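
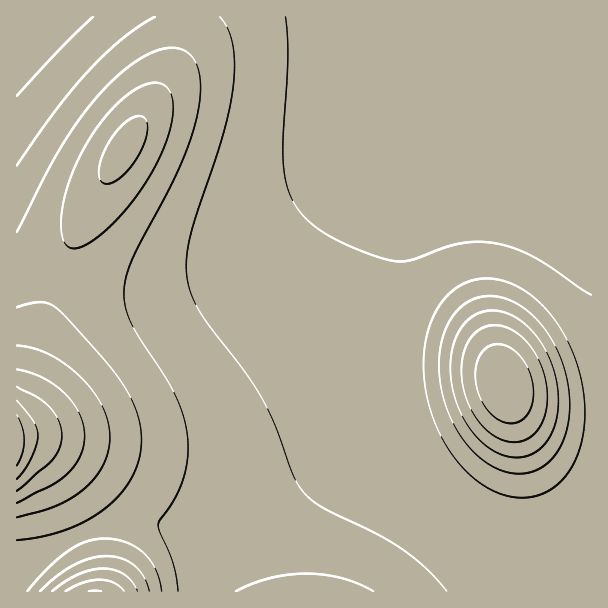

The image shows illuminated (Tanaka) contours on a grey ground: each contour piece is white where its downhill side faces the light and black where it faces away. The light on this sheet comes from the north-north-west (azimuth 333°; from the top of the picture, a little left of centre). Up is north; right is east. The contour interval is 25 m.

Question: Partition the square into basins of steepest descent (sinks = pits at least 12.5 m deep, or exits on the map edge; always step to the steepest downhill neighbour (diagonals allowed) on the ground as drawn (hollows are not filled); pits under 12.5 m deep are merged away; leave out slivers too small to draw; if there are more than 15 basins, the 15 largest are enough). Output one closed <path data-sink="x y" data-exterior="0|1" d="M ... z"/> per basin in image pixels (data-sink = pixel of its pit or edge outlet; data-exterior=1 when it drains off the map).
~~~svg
<path data-sink="467 17" data-exterior="1" d="M591 16l-404 1-3 25-16 38-60 94-42 81-23 62-18 66-9 15 0 54 23 10 23 33 23 48 7 26 3 23 497-1z"/><path data-sink="17 17" data-exterior="1" d="M186 16l-170 1 1 380 8-14 18-66 23-62 42-81 60-94 16-38 3-15z"/><path data-sink="17 576" data-exterior="1" d="M20 452l-4 1 0 138 77 1 1-16-4-19-12-32-16-30-19-30-8-7z"/>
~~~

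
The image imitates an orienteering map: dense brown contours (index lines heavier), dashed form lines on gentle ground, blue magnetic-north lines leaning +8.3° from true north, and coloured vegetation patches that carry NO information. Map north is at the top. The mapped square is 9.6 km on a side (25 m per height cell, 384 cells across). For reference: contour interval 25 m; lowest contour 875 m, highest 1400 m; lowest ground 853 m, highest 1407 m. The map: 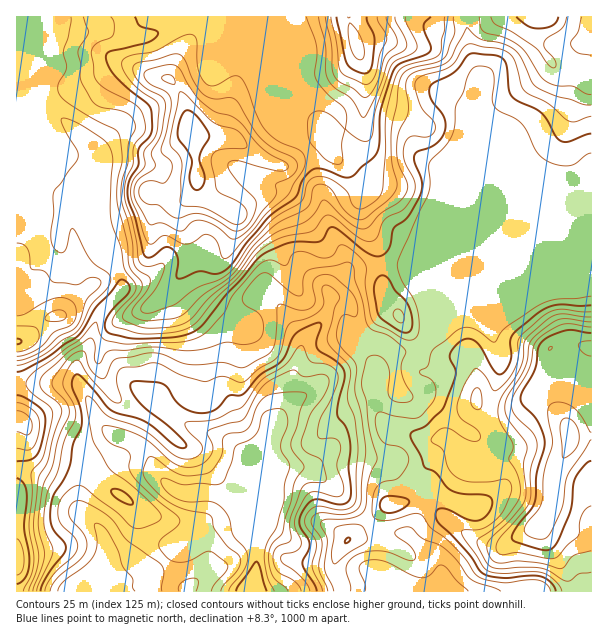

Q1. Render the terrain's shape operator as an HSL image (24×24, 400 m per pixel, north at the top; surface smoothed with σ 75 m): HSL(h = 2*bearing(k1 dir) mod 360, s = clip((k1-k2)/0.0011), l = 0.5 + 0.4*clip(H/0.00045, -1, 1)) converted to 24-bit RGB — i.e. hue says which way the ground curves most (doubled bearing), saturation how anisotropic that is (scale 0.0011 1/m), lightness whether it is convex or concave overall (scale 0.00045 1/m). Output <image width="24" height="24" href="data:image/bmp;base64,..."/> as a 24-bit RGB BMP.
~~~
<image width="24" height="24" href="data:image/bmp;base64,Qk32BgAAAAAAADYAAAAoAAAAGAAAABgAAAABABgAAAAAAMAGAAATCwAAEwsAAAAAAAAAAAAA//uiEBMkI1IzVoSJlW19WoWGf7uuzqK44V9nCTREsQ97UoI1OKCV2fq1W0iFeEdUmYNITYSDfS5XtjsAg4kHKyoIPOQAeZtN+PDTfjPvhZnVI018lWNbcal3VpVnhI5jsMSXjjjuH2P/d3TiYzWv/9bCKlZvSqvBkcvGbC1qYThtxM3r4r/rjH7Oi+OrVV5+8vp0MFRvr1ydUhRYsaBojKxpUquBUaF/orBmajNqFGNfwgtva+m50vn44njxjHwoXCwrlEXAn/vyIJPa7aD289jxh72GRWig9+/EKDBDOhsthUWPn+G/v+/tRVjXszvBultVdE96LkppNK6h1/nSRxVI4wBU8tnxTG3gZNGlfmA0JT8hGkMm5mlH6cOpN0B+9Kh8Wjh/LkWWh9zKgtuIaSsfNAUFZnMdZLo7VnuHRU93PsJvtYkbLg8qh891trpmpkZYd0VXrnNmW6N4FzU9frtW9ua4LTZR3r9WRLynN2COcq+ErFJdXRNSwoVvtuLRZrWuOl1nXkd7m2o9aZY9P2eMvLlalIQ8hldKVoGho8q+k3m8Nz2xR5SS9L+uXDGo5u/UfFSWM4VwbSo5SRwRJzC2xPffvj0jdiIiebhNF1lubmiw0Z+zMUVppmRfptm0carZsp7NlXFRblVGcjVJO29Ht9N7amTn7dzt0pHkVlXUXQJVq+ziatzeiyRHxHeXgJK4qdB1HiZBKn1ZanKuyE3HV8xfcsdwVEFik1dVw1+UPa3Nvmvcd7q0f9qSnTlsoJwGfX4dMQImfPZZXac6YTo7aoNXm6lhm0l05rmOGERDR4ZhGUgneTeA6uC4QpJOhEdJQ3xfaqdrX96oDjOq8MDAh4pfgmlrvNkbVo8jBBcv9PXDWycoUV42fIVMhZ1vYGyOzJyZzZHRDmyGs0adJWlCgfF1kj20a6+limOpcrtqbclODBMn8KJqp6NrjmVf69P463XeDq2KlgC8w2GNs05vSLg9L60/UY2TjpKeysm1NyJ3H1ilwuLpqDMgQhUKHv8VMYR3oM2OpzmeHEewlNrk9dbzs8jwpEeU7Mnw9dbvACUz7cz/8NjzrK7Lkb6OJnxoZauls3KJtDGFEqCIRtVAtxCu1vX0h7nnUFF9b4xMemRVMXRGIHY+ptePn0VsTHlKaKVI1VGKvmzyADMl/6gx25ity2iEx8EbBi0RYC1Ioc+PbiqjTh9NU8mfseabiS1xfXeAf39/f39/fn9+SnxGU2sXZGMhcKB/ZoyKe6FkxENxawCeivdCnbMyuGm1+dLeKruzEUVHpL5lpjZ7Lp+RYJwxwtJDU0lrf39/f4B/f4B/f4B/f4B/f4B/f4B/opuDXVVum7RvYjJqIxhM/O3PLIZ5TqBevj4u+Z10F1ZdTWQ3Yr5yZB5tkdlyc7R6SnF9fH6AgIB/f4B/f4B/f4B/f4B/f4B/mYR6amaEmqZoTTN8Txll9fmqzXOpbyZXYt7i9dbhQSeoQ5qHQoOnbyiT0uqkVWI2LplHXXd8f3+AgIB/f4B/f4B/f4B/f4B/i4V4i3Rvdo1bJSRmbjzp4/XWaj+/oMXrU9yztFFs7IPfetrWGxJMQb5u2L6soJzQlrXKKVR8f3+AgIB/gH9/gH9/gH58f4B6g4Ryk4B0aY90KkBnEpBx/5c6ay9j6vC9VD5nckI60kyk9MnxPhCMityrYbJdcc5xn0iWQy5qfn9/f3+AgH5/hGFqjHxiZ4phhXR+haKNjGuXVDtnJIiOuoXf3Hqxz+KGdje+n/DhRsPXmCZSrknBrW63yrtqe8BbVR1MZ7ZIRX98f3+Ae2x+jW2Jp4J8foFdhpyilV1sbTBDgJxgMWhJGzUl2M+R2fLZT2HBv5phXy5YbF2IkrqegT2Q8fSuZTyCO3jAwLvWNDqGgmVwdVdWcHdhn39lonFrj29rnD+ZfoOyo3SEeUVzSGkpLv8bbddSk0F/r1hWbFd3an1qfUQ9Yyor//ugJ4dwTJCHb0JAiVeHTU2OsmqmlFhreqFar3lxgG92VnGJmlqOqn6jWFXX0+f41PfkZDBaWG1Iql9fe3CAdm2JYy+f05O17vfUmTNbJhoNR2MVLYU7N0ZPdk5vuXeDr9TGe6jDfn9/TFKDcIallsTIRtCSaHxCzHhaqkiIZnN+g3xwgH9/b3N8LiZRzKh/8fTXzznzq7n71tv1OCKQbDM8KVE0d+BrcrNWd1p4fIN/UFpxjnxRbHUvmoBGeoJGT4AzrWlLenSAgH9/f32Ae2CCPCd0yOqjsM5ndr9BbTJVtpJVOBeNvonVhaDQzKCMac15RHCC"/>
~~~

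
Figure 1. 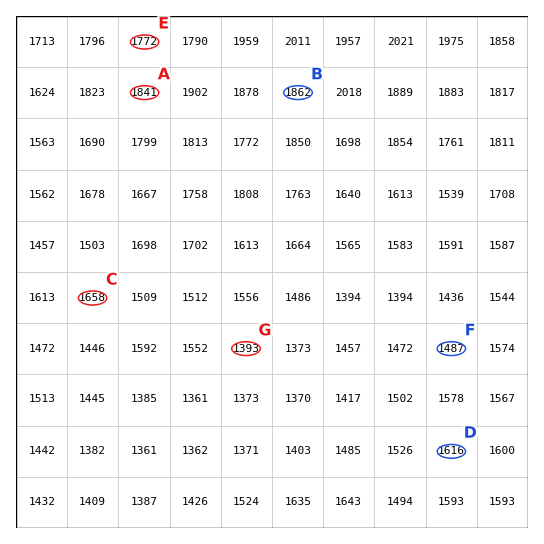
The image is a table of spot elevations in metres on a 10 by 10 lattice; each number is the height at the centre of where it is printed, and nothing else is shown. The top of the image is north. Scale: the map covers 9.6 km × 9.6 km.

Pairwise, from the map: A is above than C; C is below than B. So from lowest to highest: C A B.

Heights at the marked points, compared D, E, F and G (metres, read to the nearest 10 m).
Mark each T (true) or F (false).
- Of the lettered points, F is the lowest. F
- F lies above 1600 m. F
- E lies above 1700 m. T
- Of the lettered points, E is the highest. T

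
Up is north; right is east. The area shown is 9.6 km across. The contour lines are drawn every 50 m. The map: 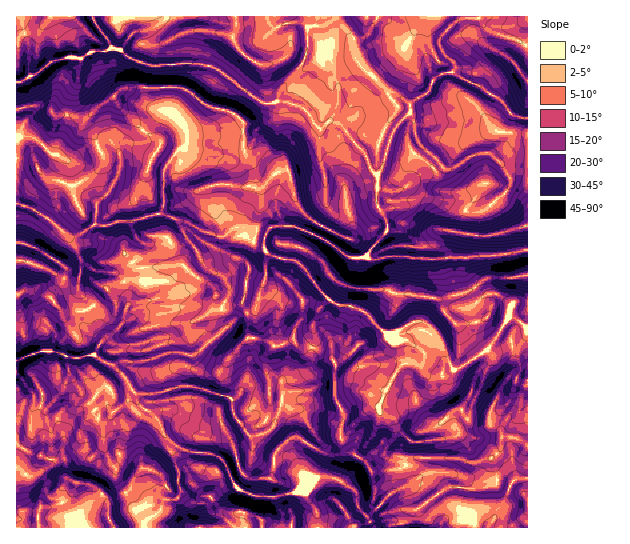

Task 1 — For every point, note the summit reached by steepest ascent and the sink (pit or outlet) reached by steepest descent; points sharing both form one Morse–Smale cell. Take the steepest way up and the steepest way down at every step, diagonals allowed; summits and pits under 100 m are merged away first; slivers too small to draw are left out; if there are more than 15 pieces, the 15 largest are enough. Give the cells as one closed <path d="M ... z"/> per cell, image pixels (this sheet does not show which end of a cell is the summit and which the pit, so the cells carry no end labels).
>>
<path d="M254 240l-9 19 4 12-6 28 0 7 5 11 0 21-21 23-7 10 5 15 0 11-6 13 1 9 12 23 9 29-4 7-5 3 4 6 18 9 13 1 32-6 5-6 0-10-3-6 2-19 10-16-9-20-4-4 35 1 28-18 22-2-6 19 12 9 4 11-2 8-8 11 0 5 4 5 13 4 6 6 3 13-5 5-13 5-26 25 7 11 153 0 1-199-10-9-9-3-12 20-12 15-23 15-8 2-18-35-11-11-10-2-26 15-24-24-16-7-11 0-5-2-36-42-27-6-5-4-3-10z"/><path d="M459 16l-141 0-2 9-6 2-3 6 1 14-3 11-9 15-15 16-4 12 26 7 6 6 6 11 4 3 3 0 7-7 10 3 26 30 7 17 5 4 0 12 2 2 19 2 11-6 18 12 23 4 20 11 11 0 20-15 8-10 2-8-5-10 22 2 0-52-17-4-12-16-20-14-9-2-17-10 2-8-11-11-5-13 5-8 16-15z"/><path d="M181 264l-42 4-9 12-23 9 1 1-4 7-12 9 11 29 0 6-9 14-11 2-14 0-12-5-15-1-26 10 0 82 3 4 4 1 8-13 2-32 2-2 7 6 9-3 10-11 7-18 2 0 24 34 12-4 8 7 12-8 8-11 5 12 10 6 10 10 4 12 8 10 19 9 20 1 9 4 8 9 6 14 8-6-6-25-15-30-1-9 6-13 0-11-5-15 7-10 21-23 0-21-6-14-17 0-9-8-1-5-8-7-9-4z"/><path d="M189 63l-28 3 6 43 13 12 7 10 0 14-11 8 4 5 0 13 5 15 5 5 9 0 19-7 36 4 8-1-1 18-4 13-2 23 8 2 5-13 5-3 22 0 26 10 28 20 17 0 6-10 15-16 0-10-11-19 1-27-5-4-7-17-18-23-13-10-5 0-7 7-3 0-4-3-6-11-11-9-13-4-15 3-8-1-44-34-9-4z"/><path d="M39 105l-14 2-9 3 0 93 15 5 18 11 22 20 10 22-2 30 12 14 3 0 10-8 3-9 23-8 9-12 30-1 10-3 19 15 9 4 8 7 1 5 9 8 16 1 2-2 6-31-4-12 8-17-10-13-4-2-5 1-13 9-16-5-19-11-9-1-17-7 4-8 0-35 12-16-3-3-11-4-4-8-15-8-10 10-10 3-5 7-8-10-4 0-16 6-17 12-7 1-8-4-2-3 9-27 2-11-13 0-4-6z"/><path d="M295 227l-25 1-6 10 1 13 16 8 16 2 36 42 5 2 11 0 16 7 24 24 26-15 10 2 11 11 18 35 8-2 23-15 12-15 12-20 9 3 8 8 2-1-1-78-22 6-32 2-60 2-23-3-13 4-10-3-10 2-11-3-25-19z"/><path d="M70 375l-2 0-7 18-10 11-9 3-7-6-2 2-2 32-8 14 11 6 29 6 2 2 0 11 5 6 24 7 14 16 0 14 6 11 29 0 3-8 14-9 5-11 9 0 6-6-1-23-7-17 0-11-9-10-4-12-10-10-10-6-5-12-8 11-12 8-8-7-12 4z"/><path d="M317 16l-151 0-1 4-10 7-9 4-12 1-14 18 6 6 23 9 22 0 18-2 24 4 49 36 8 1 9-5 2-10 22-26 5-16-1-14 3-6 6-2z"/><path d="M506 169l5 10-2 8-8 10-20 15-11 0-20-11-23-4-18-12-11 6-12 0-8-3-2 14 11 19 0 10-15 16-5 10 6 3 17-4 23 3 32 0 49-3 32-5 2-2 0-76z"/><path d="M385 391l-22 2-28 18-35-1 13 23-10 17-2 7 3 25 13-5 14 0 8 3 17 13 1 12 9 11 4-1 23-23 13-5 5-5-3-13-6-6-13-4-4-5 0-5 8-11 2-8-4-11-12-9z"/><path d="M527 16l-66 0-22 25 5 13 11 11-1 8 16 10 9 2 20 14 12 16 14 4 3-1z"/><path d="M25 449l-5 4-4 10 1 65 96-1-5-10 0-14-14-16-24-7-5-6 0-11-2-2-29-6z"/><path d="M114 48l-23 4-11 7-1 19-10 19-2 17 10 3 10 0 11-10 16-11 5 10 24 25 15-16 11-4-4-9-2-33-2-4-12 0-12-4-11-5-7-7z"/><path d="M173 443l-1 11 7 17 1 23-6 6-9 0-5 11-15 10 0 7 116-1 0-6-3-4-16-5-17 0-14-14 11-13 10-4-5-15-8-9-9-4-20-1-13-5z"/><path d="M177 153l-13 17 0 35-4 8 17 7 9 1 19 11 16 5 10-8 8-2 12 13 3 0 7-35 0-16-43-5-19 7-9 0-7-10-3-10 0-13z"/>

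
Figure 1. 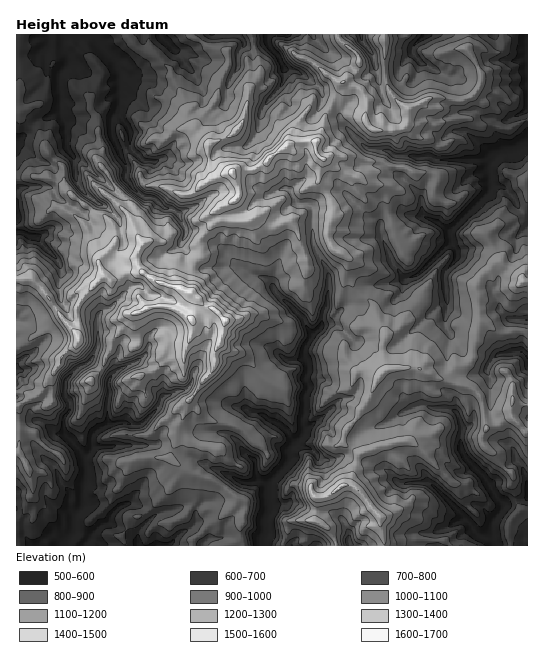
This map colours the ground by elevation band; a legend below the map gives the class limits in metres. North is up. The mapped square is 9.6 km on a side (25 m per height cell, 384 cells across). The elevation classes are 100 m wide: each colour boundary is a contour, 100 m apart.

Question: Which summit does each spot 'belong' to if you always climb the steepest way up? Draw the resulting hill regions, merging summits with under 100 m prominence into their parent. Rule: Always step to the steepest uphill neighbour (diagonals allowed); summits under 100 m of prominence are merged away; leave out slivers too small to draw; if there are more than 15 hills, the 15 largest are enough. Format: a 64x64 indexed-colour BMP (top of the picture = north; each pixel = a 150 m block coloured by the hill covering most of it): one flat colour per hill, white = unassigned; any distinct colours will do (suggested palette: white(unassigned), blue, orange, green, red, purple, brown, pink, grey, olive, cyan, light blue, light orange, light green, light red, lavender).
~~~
<image width="64" height="64" href="data:image/bmp;base64,Qk12CAAAAAAAAHYAAAAoAAAAQAAAAEAAAAABAAQAAAAAAAAIAAATCwAAEwsAABAAAAAAAAAA////ALR3HwAOf/8ALKAsACgn1gC9Z5QAS1aMAMJ34wB/f38AIr28AM++FwDox64AeLv/AIrfmACWmP8A1bDFABERERERERERERERERERERMzMzMzMzMzMzMzMREREREREREREREREREREREREREREzMzMzMzMzMzMzMxERERERERERERERERERERERERERETMzMzMzMzMzMzMzMRERERERERERERERERERERERERERMzMzMzMzMzMzMzMzMRERERERERERERERERERERERERETMzMzMzMzMzMzMzMxETMRERERERERERERERERERERERMzMzMzMzMzMzMzMzMzMxEREREREREREREREREREREREzMzMzMzMzMzMzMzMzMxERERERERERERERERERERERETMzMzMzMzMzMzMzMzMxERERERERERERERERERERERERMzMzMzMzMzMzMzMzMzkRERERERERERERERERERERERETMzMzMzMzMzMzMzMzmZEZEREREREREREREREREREREREzMzMzMzMzMzMzMzmZmRkRERERsRERERERERERERERETM0REMzMzMzMzMzmZmZmRERERuxERERERERERERERERM0RERDMzMzMzMzOZmZmZERERG7sREREREREREREREREUREREQzMzMzMzM5mZmZkRERG7uxERERERERERERERERFEREREMzMzMzMzmZmZmREREbu7sREREREREREREREREUREREREMzMzMzNJmZmZERERu7uxERERERERERERERERREREREREMzMzNEmZmZkREREbu7ERERERERERERERERFEREREREREREREQ5mZmREREbu7uxEREREREREREREREURERERERERERERDOZmZERERu7u7ERERERERERERERERREREREREREREREQ5mZkRERG7u7sRERERERERERERERFEREREREREREREREmZmRERERu7sREREREREREREREREUREREREREREREMzQzOZERERGrsRERERERERERERERERREREREREREREMzMzMzOhEREaoRERERERERERERERERFEREREREREREQzMzMzM6oREaqqEREREREREREREREREURERERERERERDM3d3d3qqqqqqoRERERERERERERERERFEREREREREREN3d3d3eqqqqqqhEREREREREREREREREURERERERERER3d3d3d6qqqqqqERERERERERERERERERFERERERERERHd3d3d3EaqqoaoRERERERERERERERERERFEREREREREd3d3d3cREaoRGIERERERERERERERERERERRERERERER3d3d3dxERGoiIiIEREREREREREREREREREURERERERHd3d3d3ERERiIiIiBERERERERERERERERERFEREREREd3d3d3cRERiIiIiIERERERERERERERERERERFERERER3d3d3dxEREYiIiIgRERERERERERIRERERERERERRERHd3d3d3ERERiIiIgRERERERERESIiERERERERERERREd3d3d3cRERiIiIiBERERESIiIiIiIREREREREREREURHd3d3dxERiIiIiIERERESIiIiIiIiIhERERERERERFEd3d3d3ERiIiIiIERERERIiIiIiIiIiIRERERERERERQREXd3cRGIiIiIEREREREiIiIiIiIiIhEREREREREREREREXd4iIiIiIERERERESIiIiIiIiIiERERERERERERERERERiIiIiIERERERERIiIiIiIiIiIRERERERERERERERERGIiIiIERERERERIiIiIiIiIiIhERERVVEVUREREREREYiIiIERERERESIiIiIiIiIiIiERERVVVVVREREREREciIiBERERERESIiIiIiIiIiIlVRERVVVVVVEREREREcyIiIEREREREiIiIiIiIiIlUlVVVVVVVVVVEREREREczBEREREREREiIiIiIiIiIlVVVVVVVVVVVVERERERHMzMERERERERESIiIiIiIiIlVVVVVVVVVVVVEREREREczMwRERERERERIiIiIiIiIiVVVVVVVVVVVVURERERERzMzBERERERERIiESIiIiIiIlVVVVVVVVVVVRERZmZmZszMEREREREREiEREiIiIiIiVVVVVVVVVVVmZmZmZmZmYcwRERERERERERESIiIiIiJVVVVVVVVWZmZmZmZmZmZhERERERERERERERIiIiIiIlVVVVVVVWZmZmZmZmZmZhERERERERERERERIiIiIiIiVVVVVVVWZmZmZmZmZmZmERERERERERERERIiIiIiIiIlVVVVVVZmZmZmZmZmZmERERERERERERERIiIiIiIiIiVVVVVVZmZmZmZmZmZhERERERERERERERIiIiIiESIiJVVVVVZmZmZmZmZmZmERERERERERERESIiIiIiERIiIiVVVVZmZmZmZmZmZmERERERERERERERIiIiIiIRESIiIlVVVmZmZmZmZmZmYREREREREREREREiIiIiIRERIiIiVVZmZmZmZmEWZmYRERERERERERERESIiIiIhERESIiIhFmZmYRHd0RZhEREREREREREREREREiIiIhERERIiIhERZmYREd3RERERERERERERERERERERIiIhEREREiIiERFmYRER3d0RERERERERERERERERERESIhEREREREiERERERER3d3dERERERERERERERERERERIhERERERERERERERER3d3d3RERERERER"/>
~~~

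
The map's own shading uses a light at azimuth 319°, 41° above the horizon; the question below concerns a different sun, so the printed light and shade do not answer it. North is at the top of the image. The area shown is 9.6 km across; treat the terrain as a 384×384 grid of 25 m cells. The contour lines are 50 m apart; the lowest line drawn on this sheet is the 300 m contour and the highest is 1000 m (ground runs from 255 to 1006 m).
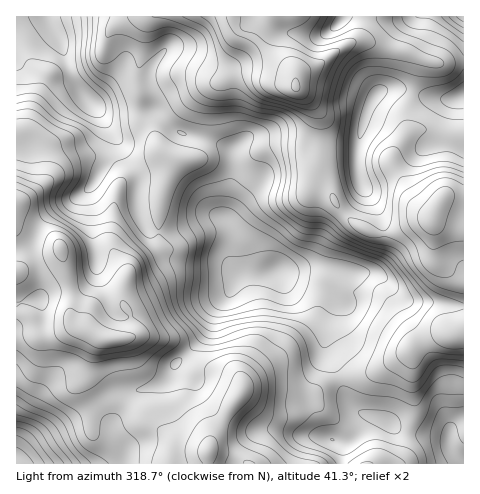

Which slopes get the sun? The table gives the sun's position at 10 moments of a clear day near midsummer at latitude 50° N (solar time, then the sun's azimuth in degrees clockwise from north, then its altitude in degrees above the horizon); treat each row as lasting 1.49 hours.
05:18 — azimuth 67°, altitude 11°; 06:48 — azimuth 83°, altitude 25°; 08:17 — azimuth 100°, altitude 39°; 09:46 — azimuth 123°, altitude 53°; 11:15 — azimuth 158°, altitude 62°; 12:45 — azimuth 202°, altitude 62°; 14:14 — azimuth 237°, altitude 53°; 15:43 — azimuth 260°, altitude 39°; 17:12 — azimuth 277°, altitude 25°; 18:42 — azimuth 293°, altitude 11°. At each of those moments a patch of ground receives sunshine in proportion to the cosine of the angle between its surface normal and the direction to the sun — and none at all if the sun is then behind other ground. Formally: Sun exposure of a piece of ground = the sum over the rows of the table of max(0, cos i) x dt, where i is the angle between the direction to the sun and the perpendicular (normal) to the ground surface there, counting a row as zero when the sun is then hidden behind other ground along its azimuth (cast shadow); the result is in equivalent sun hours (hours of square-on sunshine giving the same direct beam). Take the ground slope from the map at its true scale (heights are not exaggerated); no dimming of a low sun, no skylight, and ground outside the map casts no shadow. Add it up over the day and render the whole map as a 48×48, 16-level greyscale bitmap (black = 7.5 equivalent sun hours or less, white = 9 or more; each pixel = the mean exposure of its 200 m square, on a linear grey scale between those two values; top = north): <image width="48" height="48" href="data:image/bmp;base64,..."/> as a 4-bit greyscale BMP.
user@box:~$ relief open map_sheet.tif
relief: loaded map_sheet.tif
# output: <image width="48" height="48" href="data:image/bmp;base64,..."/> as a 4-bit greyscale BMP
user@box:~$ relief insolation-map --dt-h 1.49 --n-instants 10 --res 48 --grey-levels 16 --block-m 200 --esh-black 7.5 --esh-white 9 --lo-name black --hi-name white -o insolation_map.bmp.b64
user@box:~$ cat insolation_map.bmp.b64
<image width="48" height="48" href="data:image/bmp;base64,Qk32BAAAAAAAAHYAAAAoAAAAMAAAADAAAAABAAQAAAAAAIAEAAATCwAAEwsAABAAAAAAAAAAAAAAABEREQAiIiIAMzMzAERERABVVVUAZmZmAHd3dwCIiIgAmZmZAKqqqgC7u7sAzMzMAN3d3QDu7u4A////AKvMzMzN3Lq7zMzcvLiZl1QidlirupmYrMzMy7zd3cu7zLrLqnZ3ZCECeGZ3eIiJvczMy7zc3dzLu6qqqXiIZomazLhmeaqqzMzMy7zMzM3Mu6qquqqrq8zN3MuZvMu7zLvMzLzMzMzLu6qrzMzLu8zdy7u8zNy7zMvMzMzN3Mu8y6qrzMzLqqzcq8zd3dy83czMzN3dzLu7u6mavMy6qqzLrN3d3dy8zczczd3dzMu6qqmZq8uqurzLzd3d3NzLzc3czM3d3d3LqrupqrmZq7u7zd3d3MzLvc3dzM3d3d3Lu7zKqpd5u7qavMzd3NzMvczd3M3d3d3Lqau6mGV5u6iau7u8zdzLu8zd3My7u8zMy5qGVFeau5mru6qqvNzKmszdzMzMu8zMzKcyJHmauom7u6qZm8zMzMzMzN3Mu7u6qYVDNXiZmHm8u7qpibzM3cy6vMy4Z4l2ZCIkMyNFVXq7uqmqiKu7vMzKrLuoq7p2QQEgAAASI3q7qpiamHiaqsu6i7qqzLl2VEVkAkVURXq7qZiZmGaJqszLmqmbzKh3Z4mZeIh3eJq7qqqZiaq8zN3cvLmKvKh3iqqqm6mZqprKqpqXi7vMzNzczah5q7hnmqqqq7uYiZqqmIh3qqrM3czMzJd5mqZniqmqq8mImqqoiKqrqavNzKvMzJiJqXNYu6mqrMqavMu6u8u6mrzczLy7y4ibuDBrzLq7vbqrzMzMu6h5vLvd3dy5uDarpyKbupq8uqq8zMzMuWaKzMzd3cy4UAaYhje7qZmqmqvMzMu8qZvLvMzd3cy3AAd3hlrMupiYirzMy7qrq7qYq8zczMykACd4l4zMupmoq8zMuru7y3ZomrvMzMuFRDaJqazMu7vLvMzLu83MyERImaq8zKmJmoV4ury8y7zMzMupis3cpTR4iIibzER6u8pnq8y8zMzN3buoaLzMlVaqiId5mSR6u7uYisy8zMzN3bqpd6zMlVm7unVEQkeJmZvLmrzMzczMzcu7mLzLl2m8ymMQAKqpmZvMu7zMzMy7zMu8qbzLmHibuZdTRsy7uqq6marMuYiazLu8qrzMqIZoqru6u8zMu6qZmrqqdnmrqqqrmbzMqJVmm8zMzMy5dmZ4m8ypmru7qru7qr3dqKZXm8zMu6qEIhFGmry7zMy7qrvMy8zcqKhWq7u5mWdTVkNImry7zMy7q7uqqqvKibllq7qYiEVWiGWrq83LzMzLqruGVou5irp0irqqqWV4mGrMu8zcu8zMu8qqq8upm7uWaszMzIeap5zMzMzMy7vN28u8vLqqq7y6nN3czJq8h7u8zMzLy6q7zLmru7q7q8y6vN3MzLuoN6q93MzJmZmrzLqruqm7q8y7zN3du7qVSIit3c25iIibzMu7qFR6u8zN3dypibuneXaMzd3JqqqrzMzKhUQyi8zcy5h4d7y3ipZ83d3KvMy6zdy6mZlyBqu6lmeYZcy6q6h63c3bq8y6zMzMzcy4I3iZhmeGIMu8u6mKvMzdzMzLzMvN3dy7upq7qJmEEg=="/>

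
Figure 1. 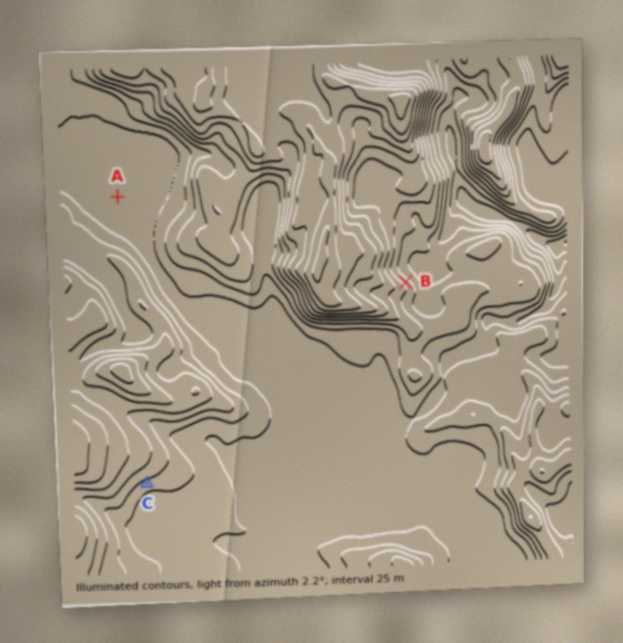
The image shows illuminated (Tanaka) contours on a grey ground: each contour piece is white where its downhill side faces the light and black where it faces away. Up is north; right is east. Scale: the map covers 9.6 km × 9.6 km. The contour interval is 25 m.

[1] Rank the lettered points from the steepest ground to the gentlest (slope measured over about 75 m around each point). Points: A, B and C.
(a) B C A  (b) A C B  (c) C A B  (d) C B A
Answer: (a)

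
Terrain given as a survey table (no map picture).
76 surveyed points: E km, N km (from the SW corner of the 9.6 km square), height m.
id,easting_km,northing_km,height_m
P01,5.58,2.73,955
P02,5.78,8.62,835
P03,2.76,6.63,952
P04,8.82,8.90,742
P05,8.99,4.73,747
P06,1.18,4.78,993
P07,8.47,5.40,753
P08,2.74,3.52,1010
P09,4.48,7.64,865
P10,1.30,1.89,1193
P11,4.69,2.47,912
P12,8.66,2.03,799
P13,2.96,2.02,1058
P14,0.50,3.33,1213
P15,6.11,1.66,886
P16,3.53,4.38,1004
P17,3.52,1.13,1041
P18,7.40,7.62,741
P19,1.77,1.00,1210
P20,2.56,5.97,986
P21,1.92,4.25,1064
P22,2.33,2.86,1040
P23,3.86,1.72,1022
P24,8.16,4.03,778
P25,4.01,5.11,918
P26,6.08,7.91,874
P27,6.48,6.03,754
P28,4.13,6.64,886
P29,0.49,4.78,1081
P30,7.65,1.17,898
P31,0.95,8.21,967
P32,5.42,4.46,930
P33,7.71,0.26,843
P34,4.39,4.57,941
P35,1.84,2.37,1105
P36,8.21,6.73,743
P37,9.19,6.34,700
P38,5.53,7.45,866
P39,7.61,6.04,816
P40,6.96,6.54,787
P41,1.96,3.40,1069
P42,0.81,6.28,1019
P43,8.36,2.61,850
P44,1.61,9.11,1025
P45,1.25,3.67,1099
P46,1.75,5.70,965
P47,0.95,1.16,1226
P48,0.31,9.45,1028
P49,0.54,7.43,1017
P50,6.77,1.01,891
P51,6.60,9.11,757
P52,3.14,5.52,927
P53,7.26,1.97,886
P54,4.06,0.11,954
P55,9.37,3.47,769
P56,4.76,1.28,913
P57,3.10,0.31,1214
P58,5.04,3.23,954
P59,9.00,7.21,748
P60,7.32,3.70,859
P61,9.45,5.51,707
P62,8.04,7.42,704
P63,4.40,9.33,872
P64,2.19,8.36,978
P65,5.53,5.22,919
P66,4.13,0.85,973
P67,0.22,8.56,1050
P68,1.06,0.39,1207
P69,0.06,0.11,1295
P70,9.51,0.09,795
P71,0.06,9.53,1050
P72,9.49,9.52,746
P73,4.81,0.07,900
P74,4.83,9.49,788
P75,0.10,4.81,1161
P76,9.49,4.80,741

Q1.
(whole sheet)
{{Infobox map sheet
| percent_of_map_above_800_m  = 81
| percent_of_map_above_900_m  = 54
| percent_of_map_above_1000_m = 25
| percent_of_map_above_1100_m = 12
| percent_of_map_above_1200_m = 6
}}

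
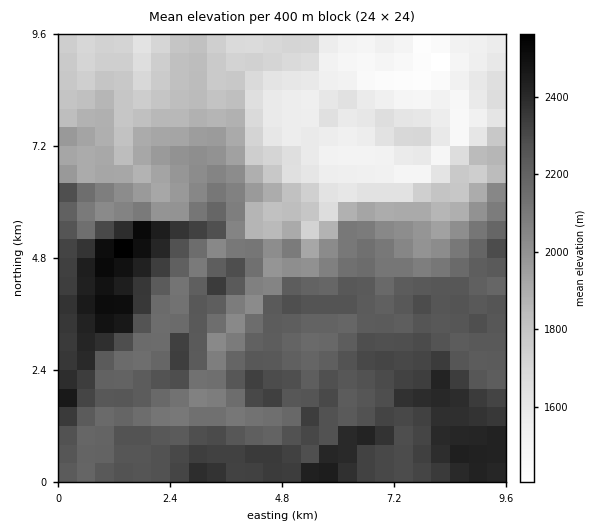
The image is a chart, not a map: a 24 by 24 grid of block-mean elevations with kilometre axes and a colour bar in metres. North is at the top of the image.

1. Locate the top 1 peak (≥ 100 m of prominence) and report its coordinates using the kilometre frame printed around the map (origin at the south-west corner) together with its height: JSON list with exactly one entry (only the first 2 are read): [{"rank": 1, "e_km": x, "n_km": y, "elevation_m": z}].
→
[{"rank": 1, "e_km": 1.31, "n_km": 4.94, "elevation_m": 2599}]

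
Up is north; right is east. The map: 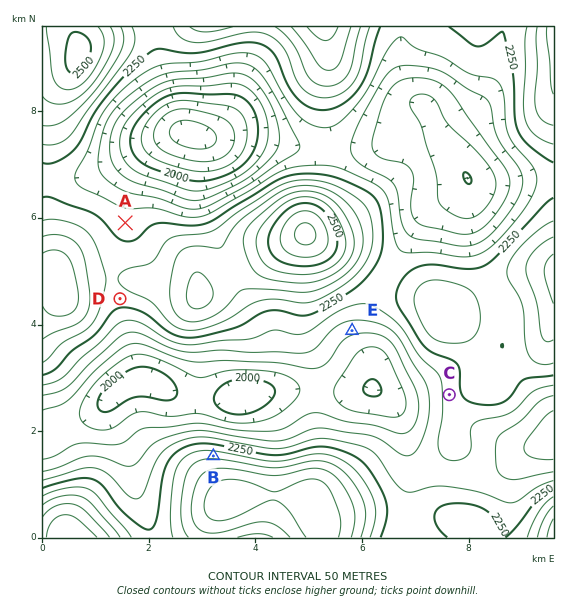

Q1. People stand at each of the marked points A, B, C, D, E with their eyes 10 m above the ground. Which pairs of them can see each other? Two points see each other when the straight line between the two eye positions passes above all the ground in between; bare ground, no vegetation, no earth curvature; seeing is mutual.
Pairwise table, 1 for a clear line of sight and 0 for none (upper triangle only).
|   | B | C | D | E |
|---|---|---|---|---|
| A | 0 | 0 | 0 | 0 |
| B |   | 1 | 1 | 1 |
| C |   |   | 0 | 1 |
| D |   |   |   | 0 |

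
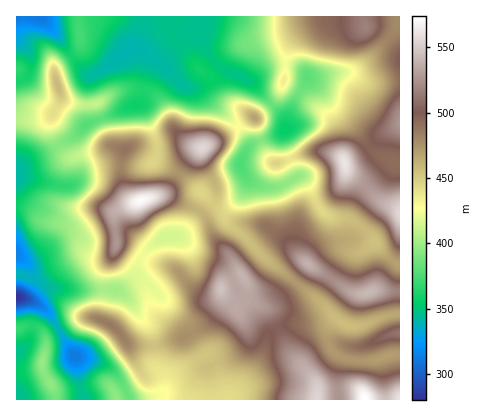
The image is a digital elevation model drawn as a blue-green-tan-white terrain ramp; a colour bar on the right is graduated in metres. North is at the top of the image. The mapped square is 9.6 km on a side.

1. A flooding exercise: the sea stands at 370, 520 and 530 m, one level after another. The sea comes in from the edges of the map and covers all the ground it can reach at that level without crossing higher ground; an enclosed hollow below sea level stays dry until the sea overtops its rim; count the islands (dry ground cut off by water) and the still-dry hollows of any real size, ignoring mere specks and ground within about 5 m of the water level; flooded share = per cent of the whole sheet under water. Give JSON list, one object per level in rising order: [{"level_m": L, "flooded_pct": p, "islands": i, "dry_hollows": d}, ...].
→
[{"level_m": 370, "flooded_pct": 19, "islands": 0, "dry_hollows": 1}, {"level_m": 520, "flooded_pct": 91, "islands": 4, "dry_hollows": 0}, {"level_m": 530, "flooded_pct": 94, "islands": 6, "dry_hollows": 0}]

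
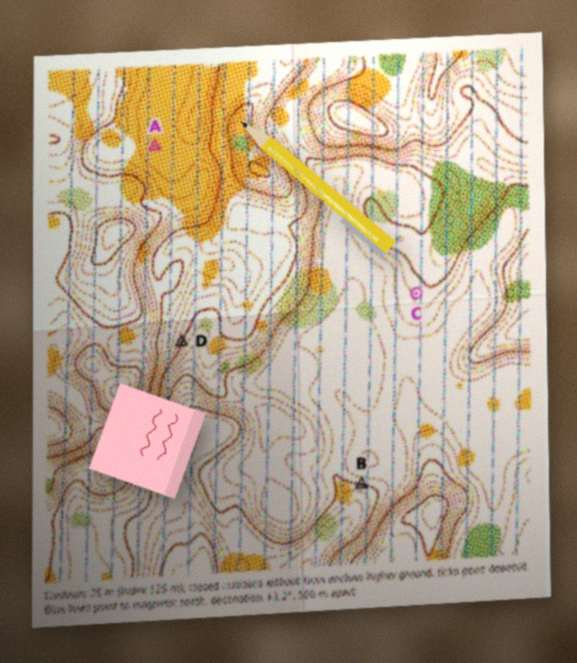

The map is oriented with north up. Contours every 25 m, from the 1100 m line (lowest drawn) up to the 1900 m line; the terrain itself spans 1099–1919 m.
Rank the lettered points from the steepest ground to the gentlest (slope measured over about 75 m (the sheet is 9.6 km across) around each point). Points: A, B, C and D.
D B C A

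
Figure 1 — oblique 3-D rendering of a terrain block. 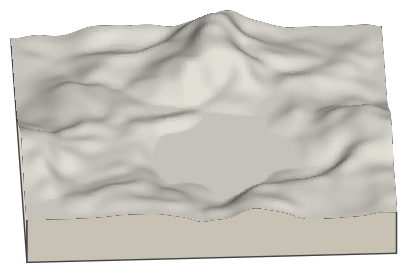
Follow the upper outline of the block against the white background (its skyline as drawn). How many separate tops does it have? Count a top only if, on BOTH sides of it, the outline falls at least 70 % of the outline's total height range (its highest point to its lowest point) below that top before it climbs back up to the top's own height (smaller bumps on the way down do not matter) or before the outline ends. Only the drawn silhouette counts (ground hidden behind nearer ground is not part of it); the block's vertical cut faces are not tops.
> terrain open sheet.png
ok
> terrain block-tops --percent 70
0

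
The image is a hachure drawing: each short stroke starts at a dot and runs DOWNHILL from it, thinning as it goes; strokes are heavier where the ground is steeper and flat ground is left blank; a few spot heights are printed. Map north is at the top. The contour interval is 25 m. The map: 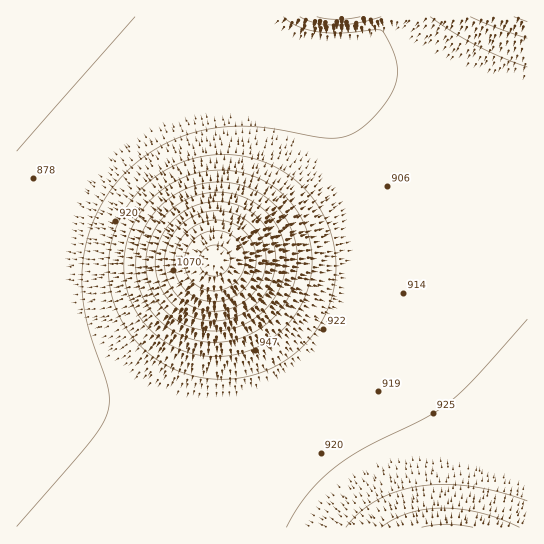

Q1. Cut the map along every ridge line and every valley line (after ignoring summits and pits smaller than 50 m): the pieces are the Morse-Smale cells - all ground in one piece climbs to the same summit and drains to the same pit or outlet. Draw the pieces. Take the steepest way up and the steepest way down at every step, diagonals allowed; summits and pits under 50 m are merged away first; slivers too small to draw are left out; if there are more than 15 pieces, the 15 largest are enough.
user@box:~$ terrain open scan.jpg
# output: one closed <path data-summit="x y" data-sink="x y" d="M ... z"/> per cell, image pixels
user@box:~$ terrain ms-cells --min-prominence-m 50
<path data-summit="215 261" data-sink="17 17" d="M245 16l-229 1 0 342 30 25 29 19 27 13 35 12 41 7 37-2 43-10 29-14 32-21 33-34 21-37 10-28 5-32-1-43-11-43-16-34-23-34-17-20-35-34z"/><path data-summit="447 527" data-sink="17 17" d="M253 16l-8 1 54 46 38 40 19 27 15 28 9 25 8 43-1 43-14 48-13 25-13 19-17 18-21 17-22 13-29 14-43 10-50 0-50-12-53-26-45-35-1 167 511 1 1-401-51-6-26-6-40-15-50-25-46-30-40-13z"/><path data-summit="527 17" data-sink="17 17" d="M527 16l-125 0-8 13-19 11-14 3-50 0 62 38 58 27 52 15 44 4z"/><path data-summit="215 261" data-sink="17 17" d="M401 16l-148 1 22 15 27 9 59 2 14-3 14-7 8-7 4-7z"/>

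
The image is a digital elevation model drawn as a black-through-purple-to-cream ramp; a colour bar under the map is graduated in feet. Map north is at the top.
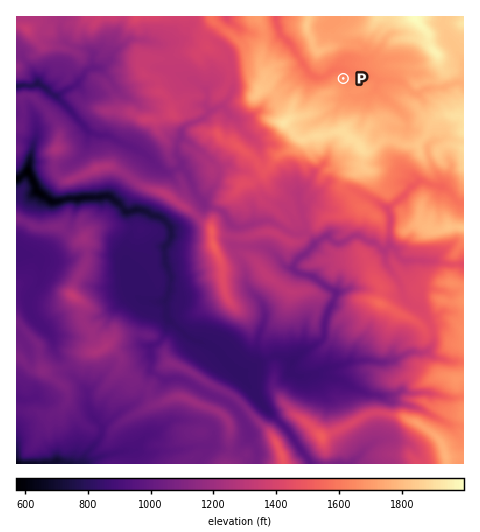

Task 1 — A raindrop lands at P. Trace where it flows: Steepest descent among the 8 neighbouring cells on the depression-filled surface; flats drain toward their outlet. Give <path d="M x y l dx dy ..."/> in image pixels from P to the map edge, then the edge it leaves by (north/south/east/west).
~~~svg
<path d="M343 78l0-8-1-1-6 0-13 8-8 0-6-3-3-6-5-5 0-3-8-11-1-3-12-12-1-6-2-3 0-8"/>
exit: north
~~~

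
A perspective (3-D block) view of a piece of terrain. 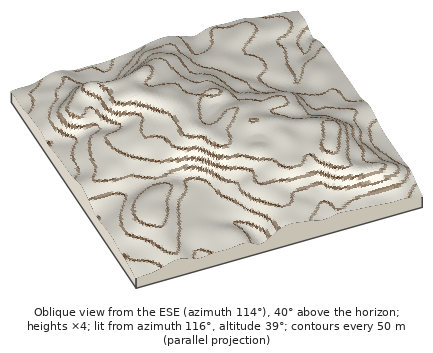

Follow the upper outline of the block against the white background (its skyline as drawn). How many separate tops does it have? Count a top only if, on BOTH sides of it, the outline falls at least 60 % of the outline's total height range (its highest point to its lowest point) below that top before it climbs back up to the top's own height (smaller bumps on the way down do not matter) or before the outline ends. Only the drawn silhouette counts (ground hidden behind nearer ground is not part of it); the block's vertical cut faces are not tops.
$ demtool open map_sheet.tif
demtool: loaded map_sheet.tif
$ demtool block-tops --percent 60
0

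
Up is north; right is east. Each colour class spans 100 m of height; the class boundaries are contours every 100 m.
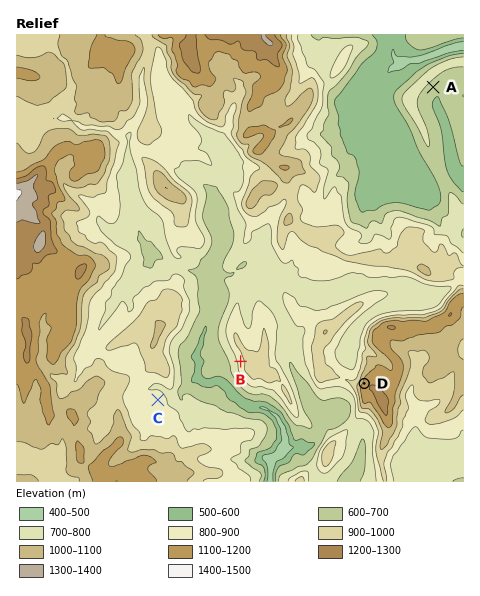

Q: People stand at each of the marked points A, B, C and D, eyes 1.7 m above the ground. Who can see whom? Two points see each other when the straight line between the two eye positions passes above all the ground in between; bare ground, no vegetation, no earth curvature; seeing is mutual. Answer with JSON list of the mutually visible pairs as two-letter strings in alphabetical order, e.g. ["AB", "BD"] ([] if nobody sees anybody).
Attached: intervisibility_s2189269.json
["BC", "CD"]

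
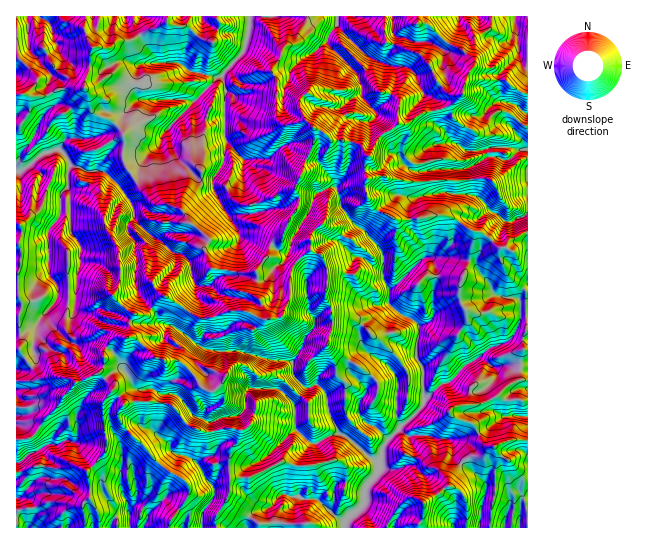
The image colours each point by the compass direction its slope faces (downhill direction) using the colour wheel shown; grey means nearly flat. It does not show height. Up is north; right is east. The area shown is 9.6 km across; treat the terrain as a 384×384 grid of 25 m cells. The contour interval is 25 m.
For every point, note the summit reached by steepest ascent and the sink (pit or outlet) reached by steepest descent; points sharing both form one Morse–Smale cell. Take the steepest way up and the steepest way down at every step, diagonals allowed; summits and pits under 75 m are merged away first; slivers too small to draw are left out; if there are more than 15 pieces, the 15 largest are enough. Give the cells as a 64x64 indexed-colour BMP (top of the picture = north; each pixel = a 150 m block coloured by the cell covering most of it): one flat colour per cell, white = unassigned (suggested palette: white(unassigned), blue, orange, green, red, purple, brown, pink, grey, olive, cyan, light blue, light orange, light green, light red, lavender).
<image width="64" height="64" href="data:image/bmp;base64,Qk12CAAAAAAAAHYAAAAoAAAAQAAAAEAAAAABAAQAAAAAAAAIAAATCwAAEwsAABAAAAAAAAAA////ALR3HwAOf/8ALKAsACgn1gC9Z5QAS1aMAMJ34wB/f38AIr28AM++FwDox64AeLv/AIrfmACWmP8A1bDFAHd3d3d7u7u7u7zMzMERERERERERERFVVVX////////wd3d3d3u7u7u7u8zMwREREREREREREVVVVV////////B3d3d3u7u7u7u7vMzMEREREREREREVVVVVX////////3d3d3d7u7u7u7u8zMwRERERERERERFVVVVV////////d3d3d3u7u7u7u7vMzMEREREREREREVVVVVVf//////93d3d3e7u7u7u7vMzMwRERERERERERVVVVVVX//////3d3d3d7u7u7u7vMzMzBEREREREREREVVVVVVV//////d3d3d3u7u7u7vMzMzMERERERERERERERVVVVX/////93d3d3d7u7u7zMzMzMwREREREREREREREVVVVV/////3d3d3d3e7u7vMzMzMzBERERERERERERERFVVVVVX///d3d3d3d7u7vMzMzMzMEREREREREREREREVVVVVVQD/8id3d3d3u7vMzMzMzMzBEREREREREREREVVVVVVQAAACInd3d3e7vMzMzMEREREREREREREREREVVVVVVQAAAAIiJ3d3d7vMzMzMERERERERERERERERERFVVVVQAAAAAiInd3d3u8zMzMERERERERERERERERERERVVUAAAAAACIiJ3d3e7vMzMEREREREREREREREREREREVVVVVAAAAIiIid3d3sRERERERERERERERERERERERERFVVVVVVVUiIiInd3cRERERERERERERERERERERERERERVVVVVVVSIiIiJ3cRERERERERERERERERERERERERERERVVVVVVIiIiIiIhERERERERERERERERERERERERERERFVVVVVUiIiIiIiERERERERERERERERERERERERERERERFVVVVSIiIiIiIRERERERERERETMzMRERERERERERERERVVVVIiIiIiIhERERERERMzMzMzMzEREREREREREREREVVVUiIiIiIiIRERERETMzMzMzMzMRERERERERERERERERVSIiIiIiIiIRERETMzMzMzMzMzERERERERERERERERFVIiIiIiIiIhEREzMzMzMzMzMzMRERERERERERERERERUiIiIiIiIiIREzMwADMzMDMzMzERERERERERERERERFSIiIiIiIiIiIzMwAAAAAAMzMzMzMRERERERERERERERIiIiIiIiIiIAMAAAAAAAMzMzMzMzMxEREREREREREREiIiIiIiIiIAAAAAAAAAAzMzMzMzMRERERERERERERESIiIiIiIiIgAAAAAgAAADMzMzMzMxERERERERERERERIiIiIiIiIiAAAAAiIAAAMzMzMzMxEREREREREREREREiIiIiIiIiIAAAACIoAAAzMzMzMzMRERERERERERERESIiIiIiIiIgAAACIogAAAMzMzMzMxERERERERERERERIiIiIiIiIiAAACIiiAAAADAzMzMzEREREREREREREREiIiIiIiIiIAAiIiKIgAAAADMzMzERERERERERERGRESIiIiIiIiIAAiIiIoiIZmZgAzMzMRERERERERERGZmRIiIiIiIiIgAiIiIoiIZmZmYDMzMzEBEREREREZmZmZkiIiIiIiIiAiIiKIiIhmZmZgAzMzMAAREREREZmZmZmSIiIiIiIiIiIiIoiIhmZmZmYAMzMAABmZmZmZmZmZmZIiIiIiIiIiIiKIiIiGZmZmZgAzMwAO6ZmZmZmZmZmZkiIiIiIiIiIiiIiIiGZmZmZmADMwAA7ume6ZmZmZmZmSIiIiIiIiIiiIiIiIZmZmZmYAADAADu7u7u7u7pmZmZIiIiIiIiIiiIiIiIhmZmZmZgAAAAAO7u7u7u7umZmZkiIiIiIiIiiIiIiIiGZmZmZmYAAAAA7u7u7u7u6ZmZmQAiIiAAAiKIiIiIiIhmZmZmZgAAAADu7u7u7u7pmZmZAAIiAAACKIiIiIiIiGZmZmZmAAAAAO7u7u7u7u7pmZkAAAAAAAAAREiIiIiIZmZmZmZgAAAKru7u7u7umZmZmQAAAAAAAABERIiIiIhmZmZmZmAAqqqu7u7u7pmZmZmZAAAAAAAABERESIiIiGZmZmZmYKqqqqru7u7umZmZmZkAAAAAAABEREREiIiIZmZmZmZqqqqqqqru7umZAAmZkAAAAAAABERERERIiIhmZmZqqqqqqt3aqqrumZAAAJkAAAAAAARERERERESIiGZmZmqqqqqt3dqqqqrZAAAAAAAAAAAABERERERERIiIZmZmaqqqqqrd3aqqqt3QAAAAAAAAAAAERERERERESIhmZmZqqqqqqq3d2qqt3QAAAAAAAAAAAAREREREREREiGZgZmqqqqqqrd3aqt3QAAAAAAAAAAAABEREREREREREYAAAqqqqqqqt3dqq3QAAAAAAAAAAAAAERERERERERERAAADdqqqqqt3d3a3dAAAAAAAAAAAAAAREREREREREREAAAA3dqqqt3d3d3dAAAAAAAAAAAAAABERERERERERERAAADd3aqt3d3d3dAAAAAAAAAAAAAAAAAEREREREREREQAAA3d3d3d3d0AAAAAAAAAAAAAAAAAAAAARERERABERAAAAN3d3d3d0AAAAAAAAAAAAAAAAAAAAAAABERAAEREAAAADd3d3d3QAAAAAAAAAAAAAAAAAAAAAAAAAAAAREQAAAAN3d3d3dAAAAAAAAAAAA"/>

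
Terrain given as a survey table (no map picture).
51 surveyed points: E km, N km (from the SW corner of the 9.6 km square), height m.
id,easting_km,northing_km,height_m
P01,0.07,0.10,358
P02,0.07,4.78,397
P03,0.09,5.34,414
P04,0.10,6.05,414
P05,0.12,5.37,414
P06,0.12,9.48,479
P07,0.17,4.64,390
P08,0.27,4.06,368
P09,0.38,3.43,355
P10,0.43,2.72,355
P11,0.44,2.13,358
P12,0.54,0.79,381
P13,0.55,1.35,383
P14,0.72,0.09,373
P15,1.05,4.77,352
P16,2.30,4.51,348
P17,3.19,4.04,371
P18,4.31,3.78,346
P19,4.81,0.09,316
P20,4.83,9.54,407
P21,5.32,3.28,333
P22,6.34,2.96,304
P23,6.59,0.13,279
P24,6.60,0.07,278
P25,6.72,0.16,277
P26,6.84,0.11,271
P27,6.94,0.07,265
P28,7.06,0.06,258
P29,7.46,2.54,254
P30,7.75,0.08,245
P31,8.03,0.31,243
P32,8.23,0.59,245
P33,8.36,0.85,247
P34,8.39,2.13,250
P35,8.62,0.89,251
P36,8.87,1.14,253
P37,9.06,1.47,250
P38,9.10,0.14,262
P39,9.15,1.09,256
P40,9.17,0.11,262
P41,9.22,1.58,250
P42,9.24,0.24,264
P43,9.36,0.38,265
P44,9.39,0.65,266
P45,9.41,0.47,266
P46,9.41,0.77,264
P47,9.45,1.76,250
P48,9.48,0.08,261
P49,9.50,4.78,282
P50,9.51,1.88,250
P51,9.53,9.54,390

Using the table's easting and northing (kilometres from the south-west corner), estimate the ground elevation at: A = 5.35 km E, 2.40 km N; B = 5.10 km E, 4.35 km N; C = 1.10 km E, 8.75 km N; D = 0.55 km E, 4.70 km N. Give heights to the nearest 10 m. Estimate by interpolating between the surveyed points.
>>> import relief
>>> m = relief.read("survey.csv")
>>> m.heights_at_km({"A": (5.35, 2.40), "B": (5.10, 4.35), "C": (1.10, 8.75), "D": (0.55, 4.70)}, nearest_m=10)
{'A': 320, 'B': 340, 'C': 470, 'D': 370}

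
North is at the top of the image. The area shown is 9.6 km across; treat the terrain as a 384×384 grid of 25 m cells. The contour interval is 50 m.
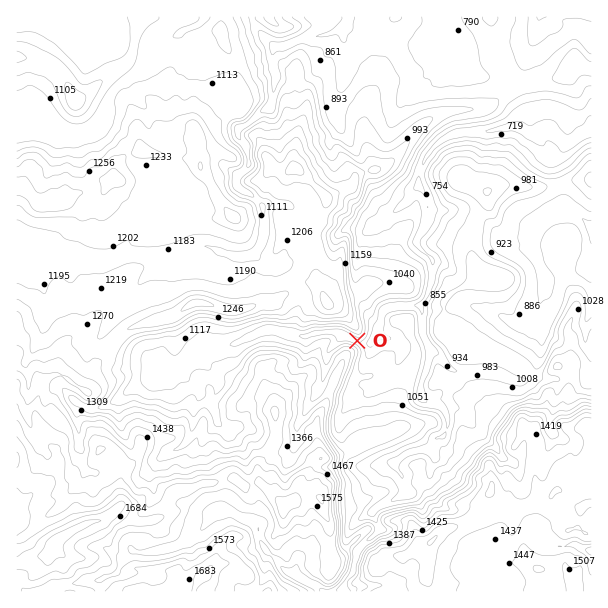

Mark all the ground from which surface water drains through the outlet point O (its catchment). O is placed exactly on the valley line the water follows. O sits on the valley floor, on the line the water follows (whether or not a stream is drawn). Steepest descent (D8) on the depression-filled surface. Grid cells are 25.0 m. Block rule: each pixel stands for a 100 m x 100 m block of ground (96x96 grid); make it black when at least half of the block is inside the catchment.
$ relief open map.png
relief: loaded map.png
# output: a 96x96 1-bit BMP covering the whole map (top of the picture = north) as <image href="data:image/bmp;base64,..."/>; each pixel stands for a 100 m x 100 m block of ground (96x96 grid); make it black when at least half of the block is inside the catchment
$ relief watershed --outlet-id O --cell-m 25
<image width="96" height="96" href="data:image/bmp;base64,Qk2+BAAAAAAAAD4AAAAoAAAAYAAAAGAAAAABAAEAAAAAAIAEAAATCwAAEwsAAAIAAAAAAAAA////AAAAAAAAAAAAAAAAAAAAAAAAAAAAAAAAAAAAAAAAAAAAAAAAAAAAAAAAAAAAAAAAAAAAAAAAAAAAAAAAAAAAAADAAAAAAAAAAAAAAAD8AAAAAAAAAAAAAAD8AAAAAAAAAAAAAAD+AAAAAAAAAAAAAAD/AAAAAAAAAAAAAAD/wAAAAAAAAAAAAAD/8AAAAAAAAAAAAAD//h8AAAAAAAAAAAD//z+AAAAAAAAAAAB///+AAAAAAAAAAAA////AABwAAAAAAAAf///AAD4AAAAAAAAP///8AH4AAAAAAAAH////x/4AAAAAAAAD//////8AAAAAAAAB//////+AAAAAAAAB///////AAAAAAAAB///////gAAAAAAAB///////gAAAAAAAD///////AAAAAAAAH///////AAAAAAAAP///////AAAAAAAAP///////AAAAAAAAP///////AAAAAAAAf///////gAAAAAAAf///////gAAAAAAAf///////wAAAAAAAP///////wAAAAAAAP///////wAAAAAAAPz//////4AAAAAAAHh//////4AAAAAAAAB//////8AAAAAAAAB//////8AAAAAAAAA//////+AAAAAAAAAf/////+AAAAAAAAAf//////AAAAAAAAAP//////gAAAAAAAAH//////gAAAAAAAAD//////gAAAAAAAAAf/////AAAAAAAAAAD////+AAAAAAAAAAAf///+AAAAAAAAAAAPwf/4AAAAAAAAAAAAAB/wAAAAAAAAAAAAAA/gAAAAAAAAAAAAAAPgAAAAAAAAAAAAAADAAAAAAAAAAAAAAAAAAAAAAAAAAAAAAAAAAAAAAAAAAAAAAAAAAAAAAAAAAAAAAAAAAAAAAAAAAAAAAAAAAAAAAAAAAAAAAAAAAAAAAAAAAAAAAAAAAAAAAAAAAAAAAAAAAAAAAAAAAAAAAAAAAAAAAAAAAAAAAAAAAAAAAAAAAAAAAAAAAAAAAAAAAAAAAAAAAAAAAAAAAAAAAAAAAAAAAAAAAAAAAAAAAAAAAAAAAAAAAAAAAAAAAAAAAAAAAAAAAAAAAAAAAAAAAAAAAAAAAAAAAAAAAAAAAAAAAAAAAAAAAAAAAAAAAAAAAAAAAAAAAAAAAAAAAAAAAAAAAAAAAAAAAAAAAAAAAAAAAAAAAAAAAAAAAAAAAAAAAAAAAAAAAAAAAAAAAAAAAAAAAAAAAAAAAAAAAAAAAAAAAAAAAAAAAAAAAAAAAAAAAAAAAAAAAAAAAAAAAAAAAAAAAAAAAAAAAAAAAAAAAAAAAAAAAAAAAAAAAAAAAAAAAAAAAAAAAAAAAAAAAAAAAAAAAAAAAAAAAAAAAAAAAAAAAAAAAAAAAAAAAAAAAAAAAAAAAAAAAAAAAAAAAAAAAAAAAAAAAAAAAAAAAAAAAAAAAAAAAAAAAAAAAAAAAAAAAAAAAAAAAAAAAAAAAAAAAAAAAAAAAAAAAAAAAAAAAAAAAAAAAAAAAAAAAAAAAAAAAAAAAAAAAAAAAAA="/>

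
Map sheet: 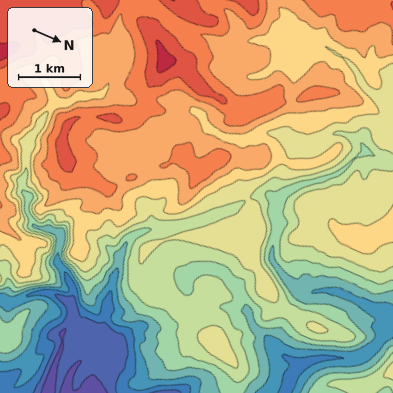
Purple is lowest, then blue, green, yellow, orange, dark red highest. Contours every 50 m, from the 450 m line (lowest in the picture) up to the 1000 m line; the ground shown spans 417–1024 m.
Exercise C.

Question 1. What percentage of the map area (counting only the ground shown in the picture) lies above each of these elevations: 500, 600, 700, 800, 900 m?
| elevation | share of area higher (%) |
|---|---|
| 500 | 96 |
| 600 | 88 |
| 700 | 72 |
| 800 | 45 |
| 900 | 16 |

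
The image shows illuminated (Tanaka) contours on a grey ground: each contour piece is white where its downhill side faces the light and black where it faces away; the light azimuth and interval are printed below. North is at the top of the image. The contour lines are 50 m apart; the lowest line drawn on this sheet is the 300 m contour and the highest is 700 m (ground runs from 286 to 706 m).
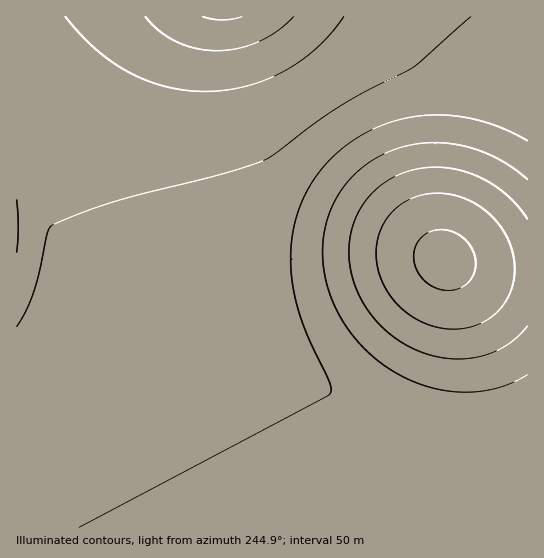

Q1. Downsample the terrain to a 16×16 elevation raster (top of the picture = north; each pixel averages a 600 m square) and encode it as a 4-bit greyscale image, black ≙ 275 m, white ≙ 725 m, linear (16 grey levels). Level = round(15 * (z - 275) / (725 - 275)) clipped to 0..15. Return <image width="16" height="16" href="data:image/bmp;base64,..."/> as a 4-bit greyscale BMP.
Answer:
<image width="16" height="16" href="data:image/bmp;base64,Qk32AAAAAAAAAHYAAAAoAAAAEAAAABAAAAABAAQAAAAAAIAAAAATCwAAEwsAABAAAAAAAAAAAAAAABEREQAiIiIAMzMzAERERABVVVUAZmZmAHd3dwCIiIgAmZmZAKqqqgC7u7sAzMzMAN3d3QDu7u4A////AIiHd3d3d3dmiIiHd3d3d3eIiIiHd3d3d4iIiIiHd3d3iIiIiIh3ZmaYiIiIh2VERZmYiIiHVDIjmZmYiIZDEROpmZmYhkIQEqmZmZmGQxEjqZmZmYdUMzWqqZmZmHVVVqqqqqqZh3d4qqq7uqqZiIiqu7zMuqmZmau8zd3LqpmZ"/>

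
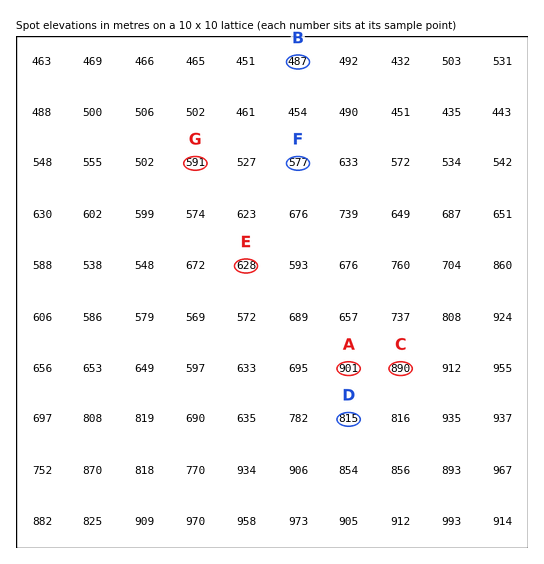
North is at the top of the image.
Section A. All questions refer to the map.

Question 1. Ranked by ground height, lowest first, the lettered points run B C A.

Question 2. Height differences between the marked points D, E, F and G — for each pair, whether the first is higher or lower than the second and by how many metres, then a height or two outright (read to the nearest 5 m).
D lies higher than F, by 240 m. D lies higher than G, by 225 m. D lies higher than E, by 185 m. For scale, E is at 630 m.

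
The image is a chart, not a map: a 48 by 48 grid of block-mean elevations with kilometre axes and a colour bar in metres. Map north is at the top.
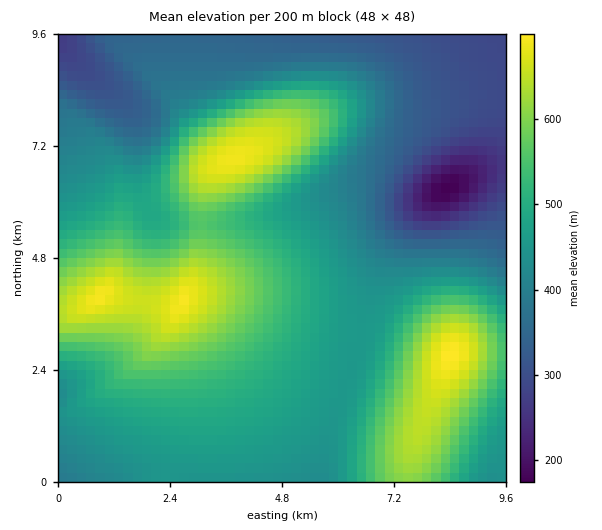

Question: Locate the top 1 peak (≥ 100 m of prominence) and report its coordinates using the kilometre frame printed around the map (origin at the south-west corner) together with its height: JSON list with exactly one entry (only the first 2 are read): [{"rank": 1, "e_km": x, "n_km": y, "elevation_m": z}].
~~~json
[{"rank": 1, "e_km": 8.44, "n_km": 2.74, "elevation_m": 702}]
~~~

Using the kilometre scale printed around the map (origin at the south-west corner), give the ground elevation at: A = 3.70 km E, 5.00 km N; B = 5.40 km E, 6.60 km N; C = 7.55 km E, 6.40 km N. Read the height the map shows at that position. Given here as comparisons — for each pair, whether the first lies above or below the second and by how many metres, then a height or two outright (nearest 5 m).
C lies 315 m below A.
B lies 215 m above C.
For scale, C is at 260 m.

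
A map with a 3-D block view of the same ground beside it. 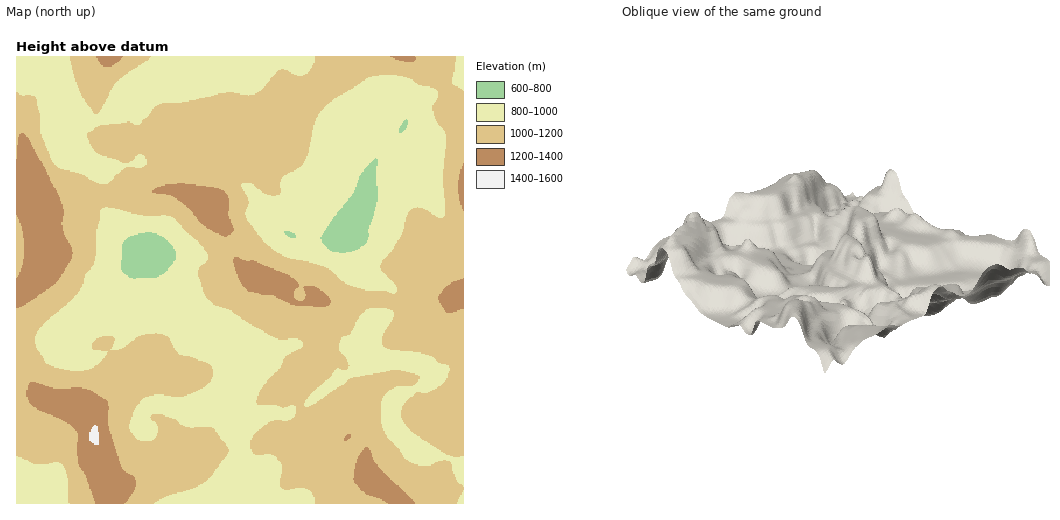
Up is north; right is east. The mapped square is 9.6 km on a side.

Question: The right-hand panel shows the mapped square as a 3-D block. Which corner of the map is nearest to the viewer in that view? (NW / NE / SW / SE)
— SE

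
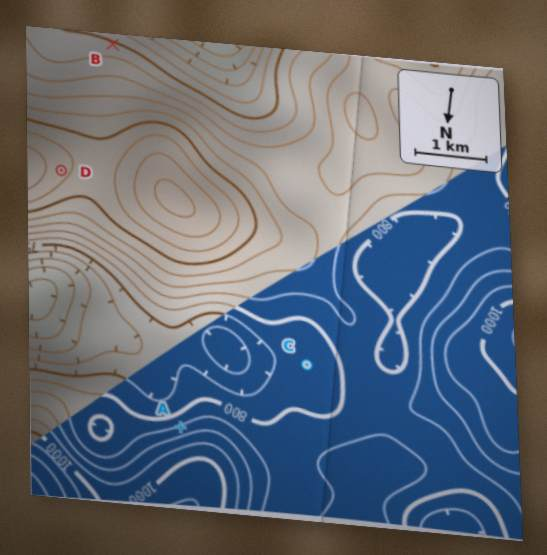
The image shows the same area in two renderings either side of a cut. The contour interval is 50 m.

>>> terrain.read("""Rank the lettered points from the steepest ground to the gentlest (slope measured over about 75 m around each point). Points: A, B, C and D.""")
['A', 'B', 'D', 'C']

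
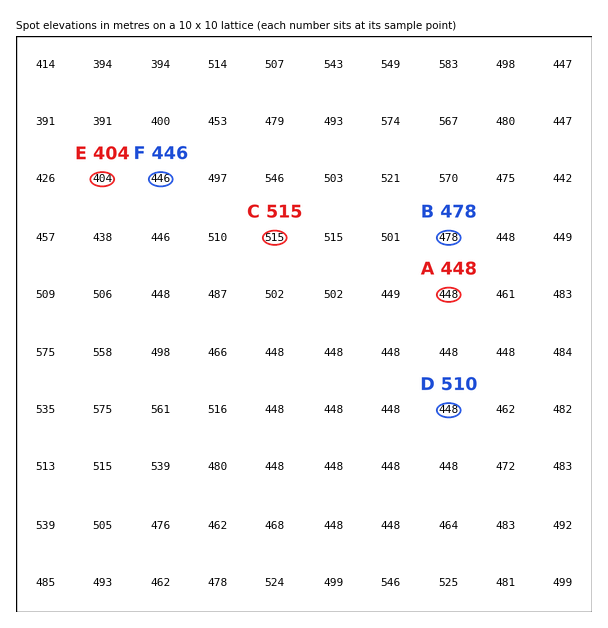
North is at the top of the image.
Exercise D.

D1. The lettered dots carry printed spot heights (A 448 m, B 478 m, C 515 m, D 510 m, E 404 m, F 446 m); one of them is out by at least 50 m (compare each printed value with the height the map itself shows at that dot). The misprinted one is D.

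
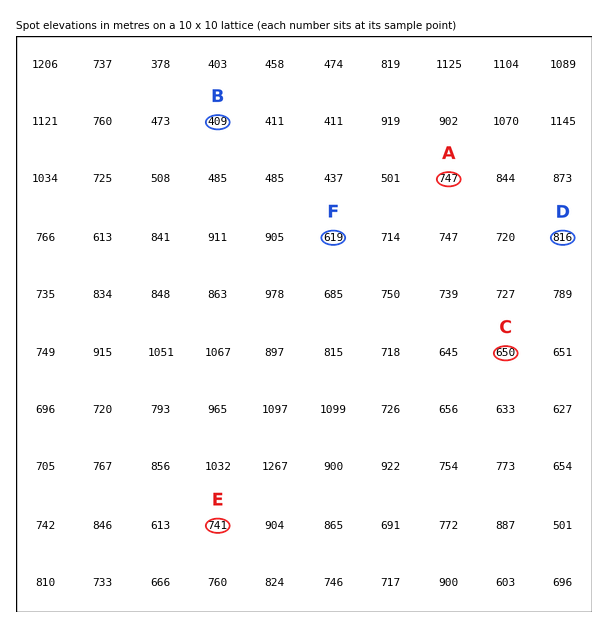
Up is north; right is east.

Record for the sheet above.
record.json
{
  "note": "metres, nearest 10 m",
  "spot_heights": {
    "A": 750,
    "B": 410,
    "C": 650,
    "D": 820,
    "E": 740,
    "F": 620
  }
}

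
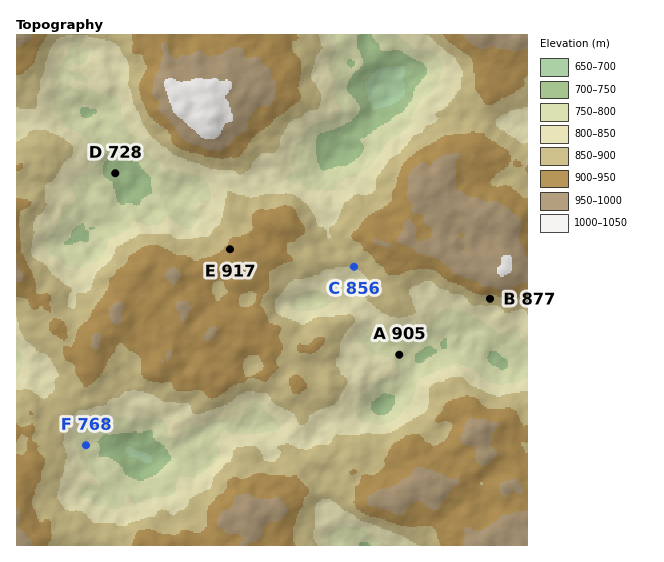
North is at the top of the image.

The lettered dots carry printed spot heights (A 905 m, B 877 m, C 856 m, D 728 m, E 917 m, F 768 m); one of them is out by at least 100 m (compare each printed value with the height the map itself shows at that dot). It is A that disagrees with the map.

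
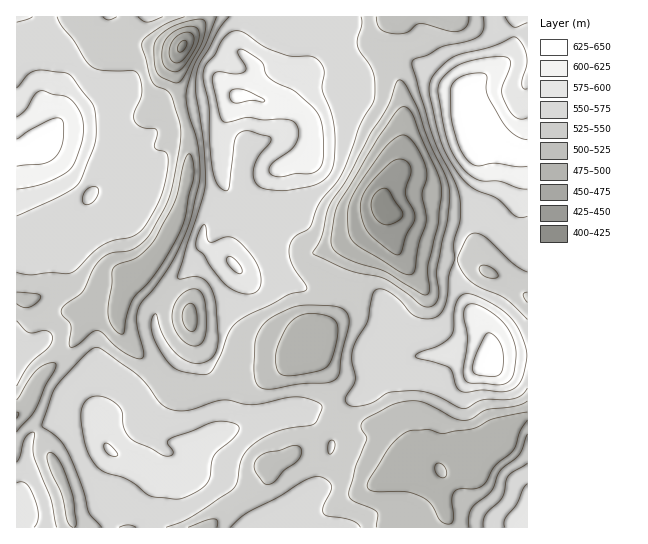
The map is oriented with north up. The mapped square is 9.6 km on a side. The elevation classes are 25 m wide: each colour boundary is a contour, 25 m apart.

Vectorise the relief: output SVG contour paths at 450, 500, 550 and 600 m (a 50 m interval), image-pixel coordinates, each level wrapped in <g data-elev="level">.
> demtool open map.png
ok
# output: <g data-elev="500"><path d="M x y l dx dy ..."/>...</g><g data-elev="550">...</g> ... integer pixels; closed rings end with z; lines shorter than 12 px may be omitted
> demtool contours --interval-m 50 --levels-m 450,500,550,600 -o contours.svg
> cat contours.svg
<g data-elev="450"><path d="M395 254l-18-13-10-10-5-12-2-13 3-12 10-13 17-18 5-3 6-1 6 3 4 5 0 7-5 13-1 7 9 17 1 7-9 17-5 18-3 2z"/><path d="M174 62l-3-3-2-5 3-12 9-8 5-2 5 1 3 4 0 4-4 10-8 10-4 2z"/></g><g data-elev="500"><path d="M439 477l6 0 2-4-4-8-5-2-2 2-1 4 1 4z"/><path d="M527 420l-7 11-7 19-18 16-11 19-7 3-18 1-5 3-2 7 1 20-3 5-5-1-4-2-11-18-11-7-14-4-31-1-4-1-3-3 2-8 19-30 10-11 9-6 20-3 16 5 26-4 8-3 16-8 34-7"/><path d="M285 376l-5-2-3-4-1-15 4-14 9-18 9-7 11-2 16 1 9 4 4 7-1 11-4 19-5 10-5 3-8 3-20 3z"/><path d="M121 334l-8-7-5-12 4-45 5-5 16-5 6-4 16-17 20-37 10-42 2-5 3-1 3 8 1 15-12 50-23 41-10 14-16 17-6 16-3 18z"/><path d="M191 332l-6-6-3-9 3-10 5-4 3 1 2 3 2 11-1 11z"/><path d="M422 294l-37-23-28-8-14-6-9-7-3-7 3-26 5-14 40-67 18-25 6-4 6 2 4 6 8 23 17 36 3 13-3 38-10 42 1 24-2 3z"/><path d="M173 82l-12-5-5-6-2-20 2-10 7-8 11-7 19-6 10 0 2 2 1 5-5 19-19 33-4 4z"/></g><g data-elev="550"><path d="M57 527l-6-29-17-43 0-23-5 2-4 5-5 18-3 5"/><path d="M119 527l10-2 7 2"/><path d="M166 527l23-9 41-27 7-8 5-25 8-11 12-9 13-6 39-8 3-3 5-11-1-5-14-7-13-1-41 8-31-5-33 10-16 0-12-7-15-19-11-11-34-24-4-2-4 1-13 11-25 28-13 39 15 11 8 10 16 38 8 27 13 15"/><path d="M360 527l-3-4-6-3-22-4-5-2-1-7 8-16 0-5-5-7-8-3-13 4-27 17-29 15-19 15"/><path d="M527 463l-15 10-4 4-5 20-17 17-2 5-1 8"/><path d="M329 454l4-2 2-5 0-4-2-3-3 1-2 4 0 6z"/><path d="M17 386l11-20 20-19 5-9-3-5-4-2-13 2-6-1-10-11"/><path d="M527 319l-22-21-25-11-10-6-9-11-3-12 10-21 5-4 5 0 9 6 27 26 13 7"/><path d="M17 272l13 3 19-2 21 0 7-4 16-16 9-8 9-4 18-3 8-4 9-9 12-22 5-14 4-18 1-10-1-7-2-2-7-2-3-3 2-12 0-5-16-3-5-4-2-4 0-6 8-20-1-11-3-8-5-3-30-1-12-4-6-7-12-20-11-13-5-9"/><path d="M103 17l6 3 8-3"/><path d="M138 17l5 4 4 1 16-5"/><path d="M229 17l-11 14-18 31-3 11-1 18 8 52 1 42-2 13-25 79 1 2 15-2 7 1 6 4 4 7 5 14 2 30 0 12-2 8-5 5-8 5-8 0-8-2-10-7-9-11-7-12-6-17-2 2-2 6 1 9 3 11 15 22 12 7 20 4 7-1 4-4 8-15 8-24 8-9 50-27 17-4 3-2-1-4-15-23-2-9 1-10 5-7 15-9 10-25 20-25 7-15 13-36 14-28 1-16-2-9-4-10-9-12-3-6 1-7 4-13-1-8"/><path d="M483 17l1 12-6 8-11 4-25 6-15 8-13 4-2 4 20 72 7 16 16 31 5 17 0 20-6 24 1 16-6 16-1 19-3 11-3 7-5 5-7 2-8-1-11-4-11-13-10-9-8-3-7 1-3 5-5 27-10 17-4 11-1 11 3 18-1 6-8 12-1 4 5 5 9 0 14-4 16-9 28-2 17 4 24 12 7 2 18-9 23 0 10-2 6-3 5-7"/></g><g data-elev="600"><path d="M110 455l5 1 3-2-8-9-5-2-1 3 1 4z"/><path d="M494 385l12-2 7-6 3-22-2-13-6-13-9-11-17-11-12-3-4 2-2 7 3 26-4 30 1 8 2 4 4 2z"/><path d="M237 273l2 1 3-1-1-7-7-8-6-1-2 2 1 4z"/><path d="M17 189l28-6 24-12 4-6 5-11 4-13 1-12-2-15-10-14-6-4-12-2-10-3-4 0-4 3-9 15-9 8"/><path d="M277 177l18-3 15 0 9-5 3-6 2-9-1-20-2-13-7-12-17-16-22-11-7-5-3-4-2-8-3-4-15-11-6-1-1 4 7 13 0 5-8 3-19-2-4 2-1 2 0 7 7 32 2 5 4 2 23-5 14 3 23-1 9 4 4 10-4 11-5 7-16 11-5 5 1 6z"/><path d="M527 118l-6 1-7-3-5-7-6-12-1-10 8-22 0-5-3-2-6-2-12 1-27 6-13 9-10 11-1 11 8 42 6 17 10 14 8 8 9 5 20 1 19 7 9 1"/></g>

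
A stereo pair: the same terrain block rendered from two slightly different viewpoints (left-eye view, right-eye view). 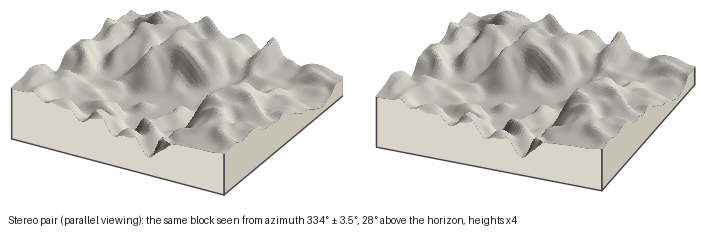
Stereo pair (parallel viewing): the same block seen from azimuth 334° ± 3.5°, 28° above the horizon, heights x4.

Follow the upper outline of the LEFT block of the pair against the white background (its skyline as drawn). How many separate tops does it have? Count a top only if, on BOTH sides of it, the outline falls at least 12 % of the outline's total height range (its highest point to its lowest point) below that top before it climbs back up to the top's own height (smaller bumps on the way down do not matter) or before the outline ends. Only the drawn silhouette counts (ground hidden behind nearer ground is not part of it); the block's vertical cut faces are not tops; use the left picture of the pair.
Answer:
2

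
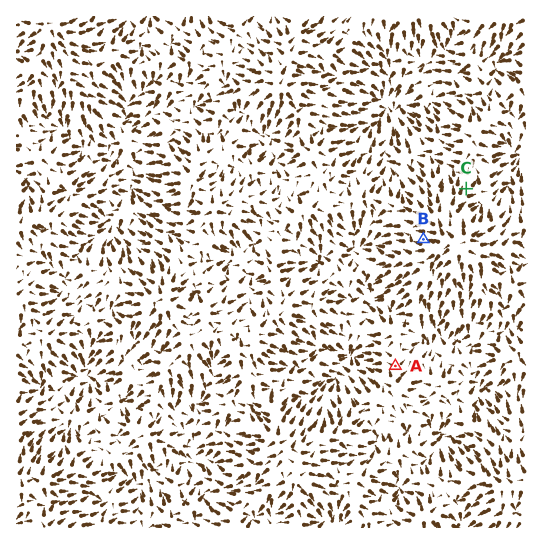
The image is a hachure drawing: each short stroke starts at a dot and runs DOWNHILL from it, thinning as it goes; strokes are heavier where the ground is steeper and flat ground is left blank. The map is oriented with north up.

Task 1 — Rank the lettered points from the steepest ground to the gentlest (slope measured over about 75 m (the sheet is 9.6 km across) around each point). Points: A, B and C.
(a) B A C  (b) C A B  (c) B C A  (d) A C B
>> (c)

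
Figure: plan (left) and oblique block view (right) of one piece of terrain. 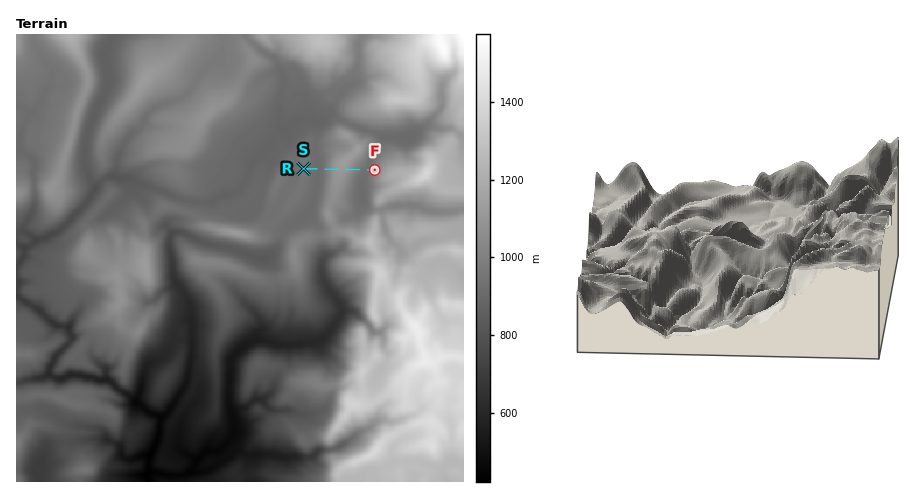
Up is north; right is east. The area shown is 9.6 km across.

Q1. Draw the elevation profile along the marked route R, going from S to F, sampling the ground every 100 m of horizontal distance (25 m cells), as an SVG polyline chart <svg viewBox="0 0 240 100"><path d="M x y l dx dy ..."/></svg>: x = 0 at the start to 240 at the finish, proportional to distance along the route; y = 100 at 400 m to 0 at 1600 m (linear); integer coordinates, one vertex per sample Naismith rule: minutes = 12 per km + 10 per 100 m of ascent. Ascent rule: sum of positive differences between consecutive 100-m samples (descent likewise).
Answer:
<svg viewBox="0 0 240 100"><path d="M0 54l16 0 15 2 16 2 16-1 16-5 15-6 16-4 16-2 16 1 15 4 16 5 16 3 16 2 15 1 16-4 4-2"/></svg>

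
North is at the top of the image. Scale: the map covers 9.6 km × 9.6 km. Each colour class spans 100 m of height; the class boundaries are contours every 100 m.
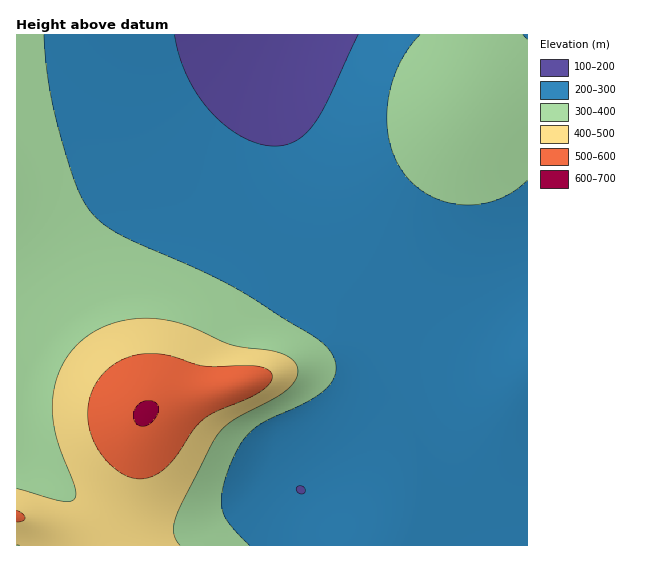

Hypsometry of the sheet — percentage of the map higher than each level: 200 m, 94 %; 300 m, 40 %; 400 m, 14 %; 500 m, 5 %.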